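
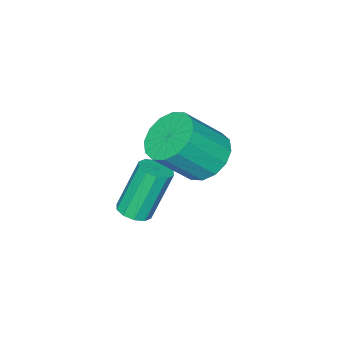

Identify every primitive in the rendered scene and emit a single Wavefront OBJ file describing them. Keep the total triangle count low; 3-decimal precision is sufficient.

v -0.756 -2.64 -3.066
v -0.207 -2.572 -2.86
v -0.916 -2.272 -1.069
v -1.464 -2.34 -1.274
v -0.33 -2.244 -2.964
v -1.039 -1.944 -1.172
v -0.616 -2.068 -3.106
v -1.324 -1.768 -1.315
v -0.955 -2.111 -3.233
v -1.664 -1.81 -1.442
v -1.218 -2.355 -3.296
v -1.927 -2.055 -1.505
v -1.304 -2.708 -3.271
v -2.013 -2.408 -1.48
v -1.181 -3.036 -3.168
v -1.89 -2.736 -1.376
v -0.896 -3.212 -3.025
v -1.604 -2.912 -1.234
v -0.556 -3.17 -2.898
v -1.265 -2.869 -1.107
v -0.293 -2.925 -2.835
v -1.002 -2.625 -1.044
v -2.02 -0.823 -0.195
v -1.28 -0.341 -0.57
v -0.239 -0.935 0.719
v -0.98 -1.417 1.095
v -1.492 -0.024 -0.253
v -0.452 -0.617 1.037
v -1.846 0.08 0.081
v -0.806 -0.514 1.37
v -2.247 -0.059 0.34
v -1.206 -0.652 1.629
v -2.587 -0.402 0.456
v -1.546 -0.996 1.746
v -2.775 -0.858 0.398
v -1.734 -1.452 1.687
v -2.761 -1.305 0.181
v -1.72 -1.899 1.47
v -2.548 -1.623 -0.137
v -1.508 -2.216 1.153
v -2.194 -1.726 -0.47
v -1.154 -2.32 0.819
v -1.794 -1.588 -0.729
v -0.753 -2.181 0.56
v -1.454 -1.244 -0.846
v -0.413 -1.838 0.444
v -1.266 -0.788 -0.787
v -0.225 -1.382 0.502
f 2 1 5
f 2 5 3
f 3 5 6
f 3 6 4
f 5 1 7
f 5 7 6
f 6 7 8
f 6 8 4
f 7 1 9
f 7 9 8
f 8 9 10
f 8 10 4
f 9 1 11
f 9 11 10
f 10 11 12
f 10 12 4
f 11 1 13
f 11 13 12
f 12 13 14
f 12 14 4
f 13 1 15
f 13 15 14
f 14 15 16
f 14 16 4
f 15 1 17
f 15 17 16
f 16 17 18
f 16 18 4
f 17 1 19
f 17 19 18
f 18 19 20
f 18 20 4
f 19 1 21
f 19 21 20
f 20 21 22
f 20 22 4
f 21 1 2
f 21 2 22
f 22 2 3
f 22 3 4
f 24 23 27
f 24 27 25
f 25 27 28
f 25 28 26
f 27 23 29
f 27 29 28
f 28 29 30
f 28 30 26
f 29 23 31
f 29 31 30
f 30 31 32
f 30 32 26
f 31 23 33
f 31 33 32
f 32 33 34
f 32 34 26
f 33 23 35
f 33 35 34
f 34 35 36
f 34 36 26
f 35 23 37
f 35 37 36
f 36 37 38
f 36 38 26
f 37 23 39
f 37 39 38
f 38 39 40
f 38 40 26
f 39 23 41
f 39 41 40
f 40 41 42
f 40 42 26
f 41 23 43
f 41 43 42
f 42 43 44
f 42 44 26
f 43 23 45
f 43 45 44
f 44 45 46
f 44 46 26
f 45 23 47
f 45 47 46
f 46 47 48
f 46 48 26
f 47 23 24
f 47 24 48
f 48 24 25
f 48 25 26



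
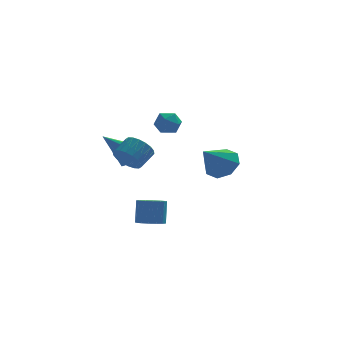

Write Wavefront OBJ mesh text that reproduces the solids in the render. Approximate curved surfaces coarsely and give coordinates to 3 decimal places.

v 4.134 2.131 -0.533
v 4.926 2.113 0.156
v 3.046 1.149 0.693
v 4.452 2.755 0.249
v 3.791 3.031 -0.115
v 3.331 2.781 -0.724
v 3.341 2.149 -1.221
v 3.815 1.507 -1.315
v 4.476 1.23 -0.951
v 4.936 1.481 -0.342
v -0.058 -3.942 -2.089
v 0.656 -4.09 -2.094
v 0.753 -3.666 -0.816
v 0.038 -3.518 -0.811
v 0.63 -3.732 -2.211
v 0.727 -3.307 -0.933
v 0.419 -3.43 -2.295
v 0.516 -3.006 -1.017
v 0.08 -3.265 -2.324
v 0.177 -2.841 -1.046
v -0.296 -3.282 -2.29
v -0.199 -2.858 -1.012
v -0.608 -3.475 -2.202
v -0.511 -3.051 -0.924
v -0.773 -3.794 -2.084
v -0.676 -3.37 -0.806
v -0.747 -4.153 -1.967
v -0.65 -3.728 -0.689
v -0.536 -4.454 -1.883
v -0.439 -4.03 -0.605
v -0.197 -4.619 -1.854
v -0.1 -4.195 -0.576
v 0.179 -4.602 -1.888
v 0.276 -4.178 -0.61
v 0.491 -4.409 -1.976
v 0.588 -3.985 -0.698
v -0.437 2.107 0.171
v 0.108 2.431 0.737
v -1.903 2.093 1.589
v -0.131 2.831 0.494
v -0.487 2.955 0.128
v -0.824 2.754 -0.222
v -1.013 2.307 -0.422
v -0.982 1.783 -0.395
v -0.743 1.383 -0.153
v -0.387 1.26 0.214
v -0.05 1.46 0.564
v 0.139 1.908 0.764
v 0.96 3.508 2.061
v 1.639 3.594 2.474
v 1.281 2.286 1.786
v 1.96 2.372 2.199
v 1.259 2.363 2.581
v 1.06 3.118 2.751
v 1.86 2.762 1.509
v 1.661 3.517 1.679
v 2.195 3.132 2.132
v 1.824 2.886 2.795
v 1.096 2.994 1.465
v 0.725 2.748 2.128
v -1.037 -2.514 1.58
v -0.474 -2.517 0.971
v 0.2 -1.889 1.59
v -0.363 -1.886 2.2
v -0.678 -2.22 0.892
v -0.005 -1.592 1.511
v -0.954 -1.981 0.95
v -0.28 -1.353 1.569
v -1.246 -1.847 1.132
v -0.573 -1.219 1.752
v -1.497 -1.846 1.404
v -0.823 -1.218 2.023
v -1.656 -1.977 1.71
v -0.983 -1.349 2.329
v -1.693 -2.214 1.991
v -1.02 -1.587 2.61
v -1.6 -2.511 2.19
v -0.926 -1.883 2.809
v -1.395 -2.808 2.269
v -0.722 -2.18 2.888
v -1.12 -3.047 2.211
v -0.446 -2.419 2.83
v -0.827 -3.181 2.028
v -0.154 -2.553 2.648
v -0.577 -3.182 1.757
v 0.097 -2.554 2.376
v -0.417 -3.051 1.451
v 0.256 -2.423 2.07
v -0.38 -2.813 1.17
v 0.293 -2.186 1.789
f 2 1 4
f 2 4 3
f 4 1 5
f 4 5 3
f 5 1 6
f 5 6 3
f 6 1 7
f 6 7 3
f 7 1 8
f 7 8 3
f 8 1 9
f 8 9 3
f 9 1 10
f 9 10 3
f 10 1 2
f 10 2 3
f 12 11 15
f 12 15 13
f 13 15 16
f 13 16 14
f 15 11 17
f 15 17 16
f 16 17 18
f 16 18 14
f 17 11 19
f 17 19 18
f 18 19 20
f 18 20 14
f 19 11 21
f 19 21 20
f 20 21 22
f 20 22 14
f 21 11 23
f 21 23 22
f 22 23 24
f 22 24 14
f 23 11 25
f 23 25 24
f 24 25 26
f 24 26 14
f 25 11 27
f 25 27 26
f 26 27 28
f 26 28 14
f 27 11 29
f 27 29 28
f 28 29 30
f 28 30 14
f 29 11 31
f 29 31 30
f 30 31 32
f 30 32 14
f 31 11 33
f 31 33 32
f 32 33 34
f 32 34 14
f 33 11 35
f 33 35 34
f 34 35 36
f 34 36 14
f 35 11 12
f 35 12 36
f 36 12 13
f 36 13 14
f 38 37 40
f 38 40 39
f 40 37 41
f 40 41 39
f 41 37 42
f 41 42 39
f 42 37 43
f 42 43 39
f 43 37 44
f 43 44 39
f 44 37 45
f 44 45 39
f 45 37 46
f 45 46 39
f 46 37 47
f 46 47 39
f 47 37 48
f 47 48 39
f 48 37 38
f 48 38 39
f 49 60 54
f 49 54 50
f 49 50 56
f 49 56 59
f 49 59 60
f 50 54 58
f 54 60 53
f 60 59 51
f 59 56 55
f 56 50 57
f 52 58 53
f 52 53 51
f 52 51 55
f 52 55 57
f 52 57 58
f 53 58 54
f 51 53 60
f 55 51 59
f 57 55 56
f 58 57 50
f 62 61 65
f 62 65 63
f 63 65 66
f 63 66 64
f 65 61 67
f 65 67 66
f 66 67 68
f 66 68 64
f 67 61 69
f 67 69 68
f 68 69 70
f 68 70 64
f 69 61 71
f 69 71 70
f 70 71 72
f 70 72 64
f 71 61 73
f 71 73 72
f 72 73 74
f 72 74 64
f 73 61 75
f 73 75 74
f 74 75 76
f 74 76 64
f 75 61 77
f 75 77 76
f 76 77 78
f 76 78 64
f 77 61 79
f 77 79 78
f 78 79 80
f 78 80 64
f 79 61 81
f 79 81 80
f 80 81 82
f 80 82 64
f 81 61 83
f 81 83 82
f 82 83 84
f 82 84 64
f 83 61 85
f 83 85 84
f 84 85 86
f 84 86 64
f 85 61 87
f 85 87 86
f 86 87 88
f 86 88 64
f 87 61 89
f 87 89 88
f 88 89 90
f 88 90 64
f 89 61 62
f 89 62 90
f 90 62 63
f 90 63 64



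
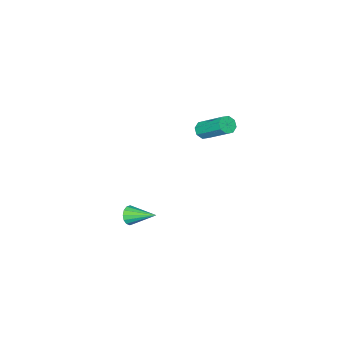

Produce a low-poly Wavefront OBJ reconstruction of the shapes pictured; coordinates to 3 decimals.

v 3.367 -0.363 -1.144
v 3.612 -0.067 -1.565
v 2.813 0.963 -0.536
v 3.343 -0.134 -1.665
v 3.08 -0.262 -1.626
v 2.894 -0.417 -1.457
v 2.835 -0.558 -1.204
v 2.919 -0.646 -0.935
v 3.122 -0.658 -0.722
v 3.392 -0.592 -0.622
v 3.655 -0.463 -0.662
v 3.84 -0.308 -0.831
v 3.899 -0.168 -1.083
v 3.816 -0.08 -1.352
v -3.599 -3.209 -0.028
v -3.266 -2.898 -0.354
v -3.489 -1.3 0.942
v -3.821 -1.611 1.268
v -3.68 -2.867 -0.464
v -3.902 -1.269 0.832
v -4.045 -3.036 -0.318
v -4.268 -1.438 0.978
v -4.15 -3.307 -0.003
v -4.372 -1.708 1.294
v -3.931 -3.52 0.298
v -4.154 -1.922 1.594
v -3.518 -3.551 0.408
v -3.74 -1.953 1.704
v -3.152 -3.382 0.262
v -3.375 -1.784 1.558
v -3.048 -3.112 -0.054
v -3.27 -1.513 1.243
f 2 1 4
f 2 4 3
f 4 1 5
f 4 5 3
f 5 1 6
f 5 6 3
f 6 1 7
f 6 7 3
f 7 1 8
f 7 8 3
f 8 1 9
f 8 9 3
f 9 1 10
f 9 10 3
f 10 1 11
f 10 11 3
f 11 1 12
f 11 12 3
f 12 1 13
f 12 13 3
f 13 1 14
f 13 14 3
f 14 1 2
f 14 2 3
f 16 15 19
f 16 19 17
f 17 19 20
f 17 20 18
f 19 15 21
f 19 21 20
f 20 21 22
f 20 22 18
f 21 15 23
f 21 23 22
f 22 23 24
f 22 24 18
f 23 15 25
f 23 25 24
f 24 25 26
f 24 26 18
f 25 15 27
f 25 27 26
f 26 27 28
f 26 28 18
f 27 15 29
f 27 29 28
f 28 29 30
f 28 30 18
f 29 15 31
f 29 31 30
f 30 31 32
f 30 32 18
f 31 15 16
f 31 16 32
f 32 16 17
f 32 17 18



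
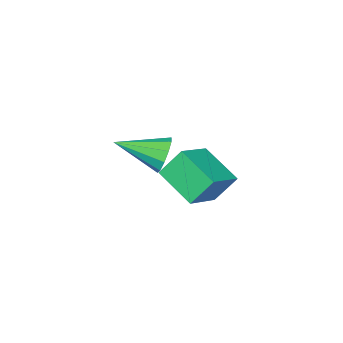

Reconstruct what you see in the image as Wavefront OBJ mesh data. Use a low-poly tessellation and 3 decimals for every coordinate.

v 1.741 4.64 2.751
v 2.243 4.715 2.069
v 2.819 3.06 3.369
v 2.448 5.007 2.454
v 2.384 5.158 2.953
v 2.074 5.111 3.375
v 1.636 4.885 3.558
v 1.239 4.564 3.432
v 1.034 4.273 3.047
v 1.098 4.122 2.548
v 1.409 4.168 2.126
v 1.846 4.395 1.943
v -3.011 1.724 -2.163
v -3.66 2.384 -0.92
v -2.713 3.593 -3
v -3.362 4.253 -1.757
v -1.298 1.827 -1.323
v -1.947 2.487 -0.08
v -1 3.696 -2.16
v -1.649 4.356 -0.917
f 2 1 4
f 2 4 3
f 4 1 5
f 4 5 3
f 5 1 6
f 5 6 3
f 6 1 7
f 6 7 3
f 7 1 8
f 7 8 3
f 8 1 9
f 8 9 3
f 9 1 10
f 9 10 3
f 10 1 11
f 10 11 3
f 11 1 12
f 11 12 3
f 12 1 2
f 12 2 3
f 14 16 13
f 17 14 13
f 13 16 15
f 15 17 13
f 14 20 16
f 18 14 17
f 18 20 14
f 16 20 15
f 19 17 15
f 15 20 19
f 19 18 17
f 20 18 19



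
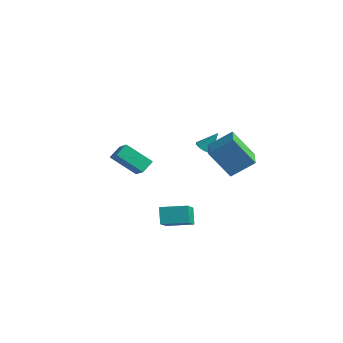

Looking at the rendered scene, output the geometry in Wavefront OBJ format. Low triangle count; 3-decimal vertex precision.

v 0.458 2.041 -0.067
v 0.81 1.619 0.039
v 0.902 2.679 0.987
v 0.973 1.845 -0.166
v 0.94 2.146 -0.333
v 0.722 2.407 -0.399
v 0.403 2.528 -0.339
v 0.106 2.463 -0.174
v -0.057 2.237 0.031
v -0.023 1.936 0.199
v 0.194 1.675 0.265
v 0.513 1.554 0.204
v -2.324 -0.395 -2.222
v -3.632 -1.076 -1.106
v -2.321 0.372 -1.75
v -3.629 -0.31 -0.634
v -1.271 -0.95 -1.326
v -2.579 -1.632 -0.21
v -1.268 -0.184 -0.854
v -2.576 -0.865 0.262
v 4.41 -0.403 0.563
v 3.35 -0.962 2.114
v 3.445 0.687 0.297
v 2.385 0.128 1.848
v 5.255 0.572 1.492
v 4.195 0.013 3.043
v 4.29 1.662 1.226
v 3.23 1.103 2.777
v 1.839 -2.528 -3.388
v 2.682 -3.911 -2.131
v 1.344 -2.065 -2.547
v 2.188 -3.448 -1.29
v 3.012 -1.632 -3.19
v 3.856 -3.015 -1.933
v 2.518 -1.169 -2.349
v 3.361 -2.552 -1.092
f 2 1 4
f 2 4 3
f 4 1 5
f 4 5 3
f 5 1 6
f 5 6 3
f 6 1 7
f 6 7 3
f 7 1 8
f 7 8 3
f 8 1 9
f 8 9 3
f 9 1 10
f 9 10 3
f 10 1 11
f 10 11 3
f 11 1 12
f 11 12 3
f 12 1 2
f 12 2 3
f 14 16 13
f 17 14 13
f 13 16 15
f 15 17 13
f 14 20 16
f 18 14 17
f 18 20 14
f 16 20 15
f 19 17 15
f 15 20 19
f 19 18 17
f 20 18 19
f 22 24 21
f 25 22 21
f 21 24 23
f 23 25 21
f 22 28 24
f 26 22 25
f 26 28 22
f 24 28 23
f 27 25 23
f 23 28 27
f 27 26 25
f 28 26 27
f 30 32 29
f 33 30 29
f 29 32 31
f 31 33 29
f 30 36 32
f 34 30 33
f 34 36 30
f 32 36 31
f 35 33 31
f 31 36 35
f 35 34 33
f 36 34 35



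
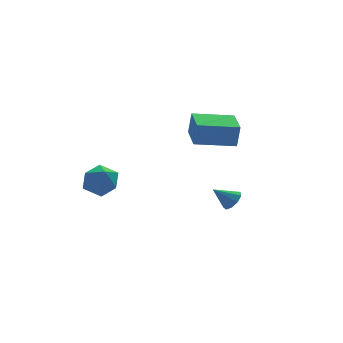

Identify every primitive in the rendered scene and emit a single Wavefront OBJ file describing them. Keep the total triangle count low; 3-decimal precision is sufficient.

v -4.089 1.359 -0.805
v -3.53 1.025 -0.076
v -3.85 0.015 -1.604
v -3.291 -0.319 -0.875
v -4.254 -0.213 -0.744
v -4.402 0.618 -0.25
v -2.978 0.422 -1.43
v -3.126 1.253 -0.936
v -2.844 0.446 -0.462
v -3.632 0.053 -0.038
v -3.748 0.987 -1.642
v -4.536 0.594 -1.218
v -1.109 -4.218 3.187
v -0.96 -4.242 4.327
v -0.686 -2.655 3.165
v -0.537 -2.679 4.305
v 0.737 -4.721 2.935
v 0.886 -4.745 4.075
v 1.16 -3.158 2.913
v 1.309 -3.182 4.053
v 2.384 -0.79 -2.787
v 2.662 -1.156 -2.356
v 1.496 -0.53 -1.993
v 2.81 -0.752 -2.324
v 2.758 -0.366 -2.508
v 2.531 -0.178 -2.823
v 2.236 -0.277 -3.121
v 2.01 -0.615 -3.263
v 1.959 -1.036 -3.182
v 2.108 -1.341 -2.917
v 2.385 -1.388 -2.59
f 1 12 6
f 1 6 2
f 1 2 8
f 1 8 11
f 1 11 12
f 2 6 10
f 6 12 5
f 12 11 3
f 11 8 7
f 8 2 9
f 4 10 5
f 4 5 3
f 4 3 7
f 4 7 9
f 4 9 10
f 5 10 6
f 3 5 12
f 7 3 11
f 9 7 8
f 10 9 2
f 14 16 13
f 17 14 13
f 13 16 15
f 15 17 13
f 14 20 16
f 18 14 17
f 18 20 14
f 16 20 15
f 19 17 15
f 15 20 19
f 19 18 17
f 20 18 19
f 22 21 24
f 22 24 23
f 24 21 25
f 24 25 23
f 25 21 26
f 25 26 23
f 26 21 27
f 26 27 23
f 27 21 28
f 27 28 23
f 28 21 29
f 28 29 23
f 29 21 30
f 29 30 23
f 30 21 31
f 30 31 23
f 31 21 22
f 31 22 23



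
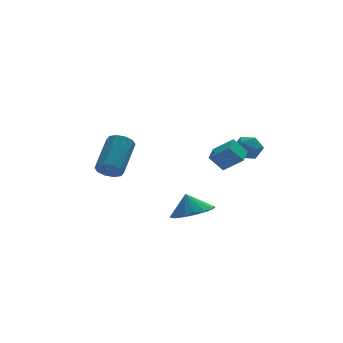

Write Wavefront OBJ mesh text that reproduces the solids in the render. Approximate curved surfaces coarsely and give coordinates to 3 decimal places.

v 1.342 -0.518 -1.807
v 2.389 -0.279 -1.688
v 1.138 -0.142 -0.773
v 2.185 0.153 -1.885
v 1.788 0.432 -2.065
v 1.289 0.492 -2.185
v 0.802 0.321 -2.219
v 0.439 -0.042 -2.159
v 0.283 -0.514 -2.018
v 0.37 -0.987 -1.829
v 0.679 -1.353 -1.635
v 1.141 -1.527 -1.48
v 1.648 -1.471 -1.401
v 2.086 -1.196 -1.414
v 2.353 -0.766 -1.518
v 3.47 -0.922 2.805
v 4.15 -0.895 2.499
v 3.17 -1.825 2.061
v 3.85 -1.798 1.755
v 3.766 -2.04 2.456
v 3.951 -1.482 2.916
v 3.369 -1.238 1.644
v 3.554 -0.68 2.104
v 4.088 -1.091 1.781
v 4.333 -1.586 2.283
v 2.987 -1.134 2.277
v 3.232 -1.629 2.779
v -1.5 3.045 -0.228
v -0.945 2.998 -0.652
v 0.075 4.407 0.524
v -0.48 4.455 0.948
v -1.203 3.31 -0.804
v -0.183 4.72 0.372
v -1.574 3.522 -0.735
v -0.554 4.931 0.441
v -1.917 3.552 -0.473
v -0.896 4.961 0.703
v -2.101 3.388 -0.117
v -1.08 4.797 1.059
v -2.055 3.093 0.196
v -1.035 4.502 1.372
v -1.797 2.78 0.348
v -0.777 4.19 1.524
v -1.426 2.569 0.279
v -0.406 3.978 1.455
v -1.084 2.539 0.017
v -0.063 3.948 1.193
v -0.9 2.703 -0.339
v 0.121 4.112 0.837
v 2.206 -2.087 1.38
v 1.605 -1.868 2.135
v 2.694 -1.325 1.547
v 2.092 -1.105 2.302
v 2.928 -2.715 2.138
v 2.326 -2.495 2.893
v 3.415 -1.952 2.305
v 2.814 -1.733 3.06
f 2 1 4
f 2 4 3
f 4 1 5
f 4 5 3
f 5 1 6
f 5 6 3
f 6 1 7
f 6 7 3
f 7 1 8
f 7 8 3
f 8 1 9
f 8 9 3
f 9 1 10
f 9 10 3
f 10 1 11
f 10 11 3
f 11 1 12
f 11 12 3
f 12 1 13
f 12 13 3
f 13 1 14
f 13 14 3
f 14 1 15
f 14 15 3
f 15 1 2
f 15 2 3
f 16 27 21
f 16 21 17
f 16 17 23
f 16 23 26
f 16 26 27
f 17 21 25
f 21 27 20
f 27 26 18
f 26 23 22
f 23 17 24
f 19 25 20
f 19 20 18
f 19 18 22
f 19 22 24
f 19 24 25
f 20 25 21
f 18 20 27
f 22 18 26
f 24 22 23
f 25 24 17
f 29 28 32
f 29 32 30
f 30 32 33
f 30 33 31
f 32 28 34
f 32 34 33
f 33 34 35
f 33 35 31
f 34 28 36
f 34 36 35
f 35 36 37
f 35 37 31
f 36 28 38
f 36 38 37
f 37 38 39
f 37 39 31
f 38 28 40
f 38 40 39
f 39 40 41
f 39 41 31
f 40 28 42
f 40 42 41
f 41 42 43
f 41 43 31
f 42 28 44
f 42 44 43
f 43 44 45
f 43 45 31
f 44 28 46
f 44 46 45
f 45 46 47
f 45 47 31
f 46 28 48
f 46 48 47
f 47 48 49
f 47 49 31
f 48 28 29
f 48 29 49
f 49 29 30
f 49 30 31
f 51 53 50
f 54 51 50
f 50 53 52
f 52 54 50
f 51 57 53
f 55 51 54
f 55 57 51
f 53 57 52
f 56 54 52
f 52 57 56
f 56 55 54
f 57 55 56



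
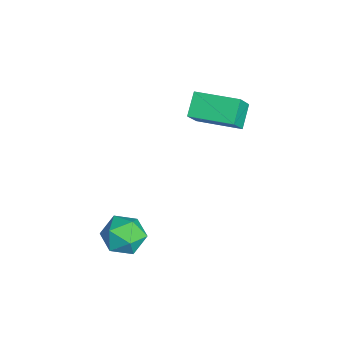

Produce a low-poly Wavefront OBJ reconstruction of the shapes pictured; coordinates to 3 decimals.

v -2.794 3.45 1.767
v -2.033 2.919 2.958
v -1.767 5.286 1.929
v -1.006 4.755 3.12
v -1.874 3.005 0.98
v -1.113 2.474 2.171
v -0.847 4.841 1.142
v -0.086 4.31 2.333
v 2.031 -1.014 -1.87
v 2.662 -0.234 -2.219
v 3.238 -1.486 -0.741
v 3.869 -0.706 -1.09
v 2.985 -0.473 -0.548
v 2.24 -0.181 -1.246
v 3.66 -1.539 -1.714
v 2.915 -1.247 -2.412
v 3.669 -0.558 -2.122
v 3.252 0.101 -1.401
v 2.648 -1.821 -1.559
v 2.231 -1.162 -0.838
f 2 4 1
f 5 2 1
f 1 4 3
f 3 5 1
f 2 8 4
f 6 2 5
f 6 8 2
f 4 8 3
f 7 5 3
f 3 8 7
f 7 6 5
f 8 6 7
f 9 20 14
f 9 14 10
f 9 10 16
f 9 16 19
f 9 19 20
f 10 14 18
f 14 20 13
f 20 19 11
f 19 16 15
f 16 10 17
f 12 18 13
f 12 13 11
f 12 11 15
f 12 15 17
f 12 17 18
f 13 18 14
f 11 13 20
f 15 11 19
f 17 15 16
f 18 17 10



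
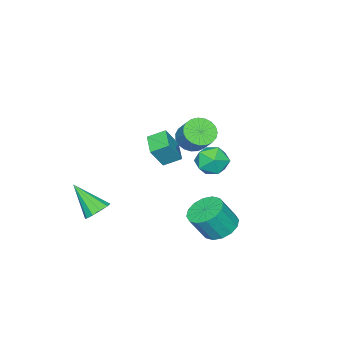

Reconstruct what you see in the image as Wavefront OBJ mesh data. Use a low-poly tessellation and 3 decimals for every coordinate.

v 2.197 -2.444 -2.463
v 2.936 -2.163 -2.244
v 2.323 -3.976 -0.917
v 2.587 -1.916 -1.971
v 2.089 -1.871 -1.886
v 1.633 -2.045 -2.021
v 1.392 -2.371 -2.325
v 1.459 -2.725 -2.682
v 1.807 -2.972 -2.954
v 2.305 -3.017 -3.04
v 2.761 -2.843 -2.904
v 3.002 -2.517 -2.601
v -3.803 -0.718 0.902
v -3.174 -0.339 0.284
v -2.668 0.576 1.359
v -3.297 0.198 1.978
v -3.492 -0.103 0.233
v -2.986 0.812 1.309
v -3.864 0.026 0.298
v -3.358 0.941 1.374
v -4.226 0.027 0.468
v -3.72 0.942 1.543
v -4.514 -0.101 0.712
v -4.008 0.814 1.788
v -4.68 -0.336 0.99
v -4.173 0.579 2.065
v -4.693 -0.636 1.252
v -4.187 0.279 2.328
v -4.553 -0.951 1.454
v -4.047 -0.036 2.529
v -4.283 -1.225 1.56
v -3.777 -0.31 2.636
v -3.931 -1.412 1.553
v -3.424 -0.497 2.628
v -3.556 -1.478 1.433
v -3.049 -0.563 2.509
v -3.224 -1.413 1.221
v -2.717 -0.498 2.297
v -2.992 -1.228 0.955
v -2.485 -0.313 2.03
v -2.9 -0.954 0.679
v -2.394 -0.039 1.754
v -2.965 -0.64 0.441
v -2.458 0.275 1.517
v -0.372 3.671 -2.514
v 0.18 2.906 -3.041
v 0.903 2.404 -1.552
v 0.352 3.169 -1.026
v 0.512 3.356 -3.05
v 1.235 2.854 -1.561
v 0.607 3.891 -2.916
v 1.33 3.388 -1.427
v 0.44 4.366 -2.674
v 1.163 3.863 -1.185
v 0.055 4.656 -2.389
v 0.778 4.153 -0.901
v -0.444 4.681 -2.138
v 0.28 4.179 -0.65
v -0.923 4.436 -1.988
v -0.2 3.934 -0.499
v -1.255 3.986 -1.979
v -0.532 3.484 -0.49
v -1.35 3.452 -2.113
v -0.627 2.949 -0.624
v -1.183 2.977 -2.355
v -0.46 2.474 -0.866
v -0.798 2.687 -2.639
v -0.075 2.184 -1.151
v -0.3 2.661 -2.89
v 0.424 2.159 -1.402
v -0.358 -0.057 0.73
v -1.281 -0.985 1.099
v -0.952 0.734 1.233
v -1.876 -0.194 1.601
v 0.416 -0.306 2.039
v -0.508 -1.234 2.407
v -0.179 0.485 2.541
v -1.102 -0.443 2.91
v -0.163 4.036 3.37
v 0.485 4.823 3.409
v 1.095 3.017 3.051
v 1.743 3.804 3.09
v 1.283 3.48 3.94
v 0.505 4.11 4.138
v 1.075 3.73 2.322
v 0.297 4.36 2.52
v 1.25 4.634 2.761
v 1.378 4.479 3.761
v 0.202 3.361 2.699
v 0.33 3.206 3.699
f 2 1 4
f 2 4 3
f 4 1 5
f 4 5 3
f 5 1 6
f 5 6 3
f 6 1 7
f 6 7 3
f 7 1 8
f 7 8 3
f 8 1 9
f 8 9 3
f 9 1 10
f 9 10 3
f 10 1 11
f 10 11 3
f 11 1 12
f 11 12 3
f 12 1 2
f 12 2 3
f 14 13 17
f 14 17 15
f 15 17 18
f 15 18 16
f 17 13 19
f 17 19 18
f 18 19 20
f 18 20 16
f 19 13 21
f 19 21 20
f 20 21 22
f 20 22 16
f 21 13 23
f 21 23 22
f 22 23 24
f 22 24 16
f 23 13 25
f 23 25 24
f 24 25 26
f 24 26 16
f 25 13 27
f 25 27 26
f 26 27 28
f 26 28 16
f 27 13 29
f 27 29 28
f 28 29 30
f 28 30 16
f 29 13 31
f 29 31 30
f 30 31 32
f 30 32 16
f 31 13 33
f 31 33 32
f 32 33 34
f 32 34 16
f 33 13 35
f 33 35 34
f 34 35 36
f 34 36 16
f 35 13 37
f 35 37 36
f 36 37 38
f 36 38 16
f 37 13 39
f 37 39 38
f 38 39 40
f 38 40 16
f 39 13 41
f 39 41 40
f 40 41 42
f 40 42 16
f 41 13 43
f 41 43 42
f 42 43 44
f 42 44 16
f 43 13 14
f 43 14 44
f 44 14 15
f 44 15 16
f 46 45 49
f 46 49 47
f 47 49 50
f 47 50 48
f 49 45 51
f 49 51 50
f 50 51 52
f 50 52 48
f 51 45 53
f 51 53 52
f 52 53 54
f 52 54 48
f 53 45 55
f 53 55 54
f 54 55 56
f 54 56 48
f 55 45 57
f 55 57 56
f 56 57 58
f 56 58 48
f 57 45 59
f 57 59 58
f 58 59 60
f 58 60 48
f 59 45 61
f 59 61 60
f 60 61 62
f 60 62 48
f 61 45 63
f 61 63 62
f 62 63 64
f 62 64 48
f 63 45 65
f 63 65 64
f 64 65 66
f 64 66 48
f 65 45 67
f 65 67 66
f 66 67 68
f 66 68 48
f 67 45 69
f 67 69 68
f 68 69 70
f 68 70 48
f 69 45 46
f 69 46 70
f 70 46 47
f 70 47 48
f 72 74 71
f 75 72 71
f 71 74 73
f 73 75 71
f 72 78 74
f 76 72 75
f 76 78 72
f 74 78 73
f 77 75 73
f 73 78 77
f 77 76 75
f 78 76 77
f 79 90 84
f 79 84 80
f 79 80 86
f 79 86 89
f 79 89 90
f 80 84 88
f 84 90 83
f 90 89 81
f 89 86 85
f 86 80 87
f 82 88 83
f 82 83 81
f 82 81 85
f 82 85 87
f 82 87 88
f 83 88 84
f 81 83 90
f 85 81 89
f 87 85 86
f 88 87 80



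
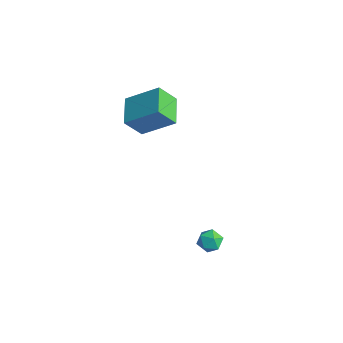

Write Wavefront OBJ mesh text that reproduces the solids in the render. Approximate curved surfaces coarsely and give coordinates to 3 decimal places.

v -4.354 0.523 2.377
v -4.578 -0.303 3.46
v -3.202 1.669 3.49
v -3.426 0.844 4.573
v -3.074 -0.364 1.967
v -3.298 -1.189 3.05
v -1.922 0.783 3.08
v -2.146 -0.043 4.163
v 1.366 0.78 -2.702
v 1.889 0.62 -3.112
v 1.491 -0.18 -2.168
v 2.014 -0.34 -2.578
v 2.079 0.165 -2.123
v 2.002 0.758 -2.452
v 1.378 -0.318 -2.828
v 1.301 0.275 -3.157
v 1.896 -0.059 -3.19
v 2.33 0.24 -2.754
v 1.05 0.2 -2.526
v 1.484 0.499 -2.09
f 2 4 1
f 5 2 1
f 1 4 3
f 3 5 1
f 2 8 4
f 6 2 5
f 6 8 2
f 4 8 3
f 7 5 3
f 3 8 7
f 7 6 5
f 8 6 7
f 9 20 14
f 9 14 10
f 9 10 16
f 9 16 19
f 9 19 20
f 10 14 18
f 14 20 13
f 20 19 11
f 19 16 15
f 16 10 17
f 12 18 13
f 12 13 11
f 12 11 15
f 12 15 17
f 12 17 18
f 13 18 14
f 11 13 20
f 15 11 19
f 17 15 16
f 18 17 10



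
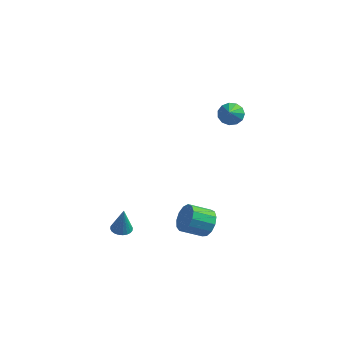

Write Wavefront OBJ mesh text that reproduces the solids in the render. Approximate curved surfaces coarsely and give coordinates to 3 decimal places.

v 2.042 -2.379 -2.516
v 2.505 -2.427 -1.865
v 1.581 -3.048 -1.254
v 1.118 -3.001 -1.904
v 2.272 -2.043 -1.827
v 1.348 -2.665 -1.216
v 1.966 -1.766 -2.008
v 1.042 -2.387 -1.396
v 1.684 -1.684 -2.35
v 0.76 -2.305 -1.738
v 1.516 -1.822 -2.744
v 0.592 -2.443 -2.133
v 1.515 -2.137 -3.066
v 0.591 -2.759 -2.455
v 1.681 -2.53 -3.214
v 0.757 -3.151 -2.602
v 1.962 -2.874 -3.139
v 1.038 -3.495 -2.528
v 2.268 -3.062 -2.867
v 1.345 -3.683 -2.255
v 2.503 -3.032 -2.483
v 1.579 -3.654 -1.872
v 2.591 -2.796 -2.109
v 1.667 -3.417 -1.498
v 2.034 0.643 3.364
v 2.661 0.846 3.404
v 2.306 -0.383 4.276
v 2.474 1.03 3.668
v 2.147 1.092 3.835
v 1.785 1.011 3.853
v 1.501 0.814 3.715
v 1.387 0.562 3.466
v 1.478 0.337 3.185
v 1.745 0.208 2.96
v 2.104 0.218 2.864
v 2.441 0.363 2.927
v 2.648 0.597 3.128
v -2.161 -3.066 -3.73
v -1.722 -3.392 -3.79
v -1.999 -3.114 -2.29
v -1.63 -3.198 -3.794
v -1.62 -2.984 -3.788
v -1.692 -2.782 -3.773
v -1.835 -2.624 -3.752
v -2.027 -2.533 -3.727
v -2.24 -2.523 -3.703
v -2.441 -2.596 -3.683
v -2.599 -2.74 -3.67
v -2.691 -2.934 -3.666
v -2.701 -3.149 -3.672
v -2.63 -3.35 -3.687
v -2.486 -3.509 -3.708
v -2.294 -3.6 -3.733
v -2.081 -3.61 -3.757
v -1.88 -3.537 -3.777
f 2 1 5
f 2 5 3
f 3 5 6
f 3 6 4
f 5 1 7
f 5 7 6
f 6 7 8
f 6 8 4
f 7 1 9
f 7 9 8
f 8 9 10
f 8 10 4
f 9 1 11
f 9 11 10
f 10 11 12
f 10 12 4
f 11 1 13
f 11 13 12
f 12 13 14
f 12 14 4
f 13 1 15
f 13 15 14
f 14 15 16
f 14 16 4
f 15 1 17
f 15 17 16
f 16 17 18
f 16 18 4
f 17 1 19
f 17 19 18
f 18 19 20
f 18 20 4
f 19 1 21
f 19 21 20
f 20 21 22
f 20 22 4
f 21 1 23
f 21 23 22
f 22 23 24
f 22 24 4
f 23 1 2
f 23 2 24
f 24 2 3
f 24 3 4
f 26 25 28
f 26 28 27
f 28 25 29
f 28 29 27
f 29 25 30
f 29 30 27
f 30 25 31
f 30 31 27
f 31 25 32
f 31 32 27
f 32 25 33
f 32 33 27
f 33 25 34
f 33 34 27
f 34 25 35
f 34 35 27
f 35 25 36
f 35 36 27
f 36 25 37
f 36 37 27
f 37 25 26
f 37 26 27
f 39 38 41
f 39 41 40
f 41 38 42
f 41 42 40
f 42 38 43
f 42 43 40
f 43 38 44
f 43 44 40
f 44 38 45
f 44 45 40
f 45 38 46
f 45 46 40
f 46 38 47
f 46 47 40
f 47 38 48
f 47 48 40
f 48 38 49
f 48 49 40
f 49 38 50
f 49 50 40
f 50 38 51
f 50 51 40
f 51 38 52
f 51 52 40
f 52 38 53
f 52 53 40
f 53 38 54
f 53 54 40
f 54 38 55
f 54 55 40
f 55 38 39
f 55 39 40



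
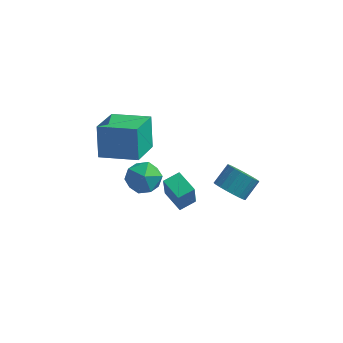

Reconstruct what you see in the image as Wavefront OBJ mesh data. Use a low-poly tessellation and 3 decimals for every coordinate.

v -3.746 -0.516 -1.64
v -3.074 0.234 -2.066
v -2.466 -1.034 -0.534
v -1.794 -0.284 -0.96
v -2.653 0.029 -0.36
v -3.444 0.349 -1.043
v -2.096 -1.149 -1.557
v -2.887 -0.829 -2.24
v -2.054 -0.157 -2.014
v -2.399 0.571 -1.275
v -3.141 -1.371 -1.325
v -3.486 -0.643 -0.586
v -4.525 -1.94 1.192
v -4.833 -1.294 2.952
v -4.56 0.086 0.443
v -4.868 0.732 2.203
v -2.472 -1.792 1.497
v -2.78 -1.146 3.257
v -2.507 0.234 0.748
v -2.815 0.88 2.508
v -0.008 -2.695 -0.851
v 0.115 -3.255 0.696
v -1.041 -1.984 -0.511
v -0.918 -2.544 1.036
v 0.558 -1.976 -0.636
v 0.681 -2.536 0.911
v -0.475 -1.265 -0.296
v -0.352 -1.825 1.251
v 0.672 2.963 -4.416
v 1.446 3.128 -4.978
v 1.881 4.062 -4.106
v 1.108 3.897 -3.544
v 1.177 3.391 -5.126
v 1.613 4.324 -4.253
v 0.822 3.58 -5.15
v 1.257 4.513 -4.278
v 0.44 3.662 -5.048
v 0.876 4.595 -4.175
v 0.099 3.623 -4.837
v 0.534 4.557 -3.964
v -0.143 3.471 -4.552
v 0.292 4.404 -3.68
v -0.244 3.23 -4.245
v 0.191 4.164 -3.372
v -0.187 2.944 -3.967
v 0.248 3.877 -3.094
v 0.019 2.66 -3.766
v 0.454 3.594 -2.894
v 0.338 2.43 -3.679
v 0.773 3.363 -2.806
v 0.715 2.291 -3.718
v 1.15 3.225 -2.846
v 1.084 2.269 -3.879
v 1.519 3.202 -3.006
v 1.382 2.366 -4.132
v 1.818 3.3 -3.259
v 1.558 2.567 -4.434
v 1.993 3.501 -3.562
v 1.58 2.837 -4.734
v 2.015 3.77 -3.861
f 1 12 6
f 1 6 2
f 1 2 8
f 1 8 11
f 1 11 12
f 2 6 10
f 6 12 5
f 12 11 3
f 11 8 7
f 8 2 9
f 4 10 5
f 4 5 3
f 4 3 7
f 4 7 9
f 4 9 10
f 5 10 6
f 3 5 12
f 7 3 11
f 9 7 8
f 10 9 2
f 14 16 13
f 17 14 13
f 13 16 15
f 15 17 13
f 14 20 16
f 18 14 17
f 18 20 14
f 16 20 15
f 19 17 15
f 15 20 19
f 19 18 17
f 20 18 19
f 22 24 21
f 25 22 21
f 21 24 23
f 23 25 21
f 22 28 24
f 26 22 25
f 26 28 22
f 24 28 23
f 27 25 23
f 23 28 27
f 27 26 25
f 28 26 27
f 30 29 33
f 30 33 31
f 31 33 34
f 31 34 32
f 33 29 35
f 33 35 34
f 34 35 36
f 34 36 32
f 35 29 37
f 35 37 36
f 36 37 38
f 36 38 32
f 37 29 39
f 37 39 38
f 38 39 40
f 38 40 32
f 39 29 41
f 39 41 40
f 40 41 42
f 40 42 32
f 41 29 43
f 41 43 42
f 42 43 44
f 42 44 32
f 43 29 45
f 43 45 44
f 44 45 46
f 44 46 32
f 45 29 47
f 45 47 46
f 46 47 48
f 46 48 32
f 47 29 49
f 47 49 48
f 48 49 50
f 48 50 32
f 49 29 51
f 49 51 50
f 50 51 52
f 50 52 32
f 51 29 53
f 51 53 52
f 52 53 54
f 52 54 32
f 53 29 55
f 53 55 54
f 54 55 56
f 54 56 32
f 55 29 57
f 55 57 56
f 56 57 58
f 56 58 32
f 57 29 59
f 57 59 58
f 58 59 60
f 58 60 32
f 59 29 30
f 59 30 60
f 60 30 31
f 60 31 32



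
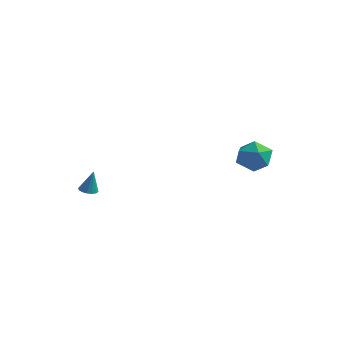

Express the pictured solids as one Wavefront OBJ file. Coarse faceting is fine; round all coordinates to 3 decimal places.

v -3.639 -2.497 -1.641
v -3.144 -2.716 -1.738
v -3.321 -2.403 -0.239
v -3.107 -2.435 -1.765
v -3.212 -2.171 -1.759
v -3.432 -1.994 -1.722
v -3.708 -1.952 -1.662
v -3.964 -2.056 -1.597
v -4.134 -2.279 -1.543
v -4.171 -2.56 -1.516
v -4.065 -2.824 -1.522
v -3.845 -3.001 -1.56
v -3.57 -3.043 -1.619
v -3.313 -2.939 -1.685
v 2.76 2.495 1.693
v 3.434 3.381 1.657
v 4.026 1.499 0.883
v 4.7 2.385 0.847
v 4.459 1.907 1.825
v 3.677 2.523 2.325
v 3.783 2.357 0.215
v 3.001 2.973 0.715
v 4.067 3.296 0.744
v 4.485 3.018 1.739
v 2.975 1.862 0.801
v 3.393 1.584 1.796
f 2 1 4
f 2 4 3
f 4 1 5
f 4 5 3
f 5 1 6
f 5 6 3
f 6 1 7
f 6 7 3
f 7 1 8
f 7 8 3
f 8 1 9
f 8 9 3
f 9 1 10
f 9 10 3
f 10 1 11
f 10 11 3
f 11 1 12
f 11 12 3
f 12 1 13
f 12 13 3
f 13 1 14
f 13 14 3
f 14 1 2
f 14 2 3
f 15 26 20
f 15 20 16
f 15 16 22
f 15 22 25
f 15 25 26
f 16 20 24
f 20 26 19
f 26 25 17
f 25 22 21
f 22 16 23
f 18 24 19
f 18 19 17
f 18 17 21
f 18 21 23
f 18 23 24
f 19 24 20
f 17 19 26
f 21 17 25
f 23 21 22
f 24 23 16



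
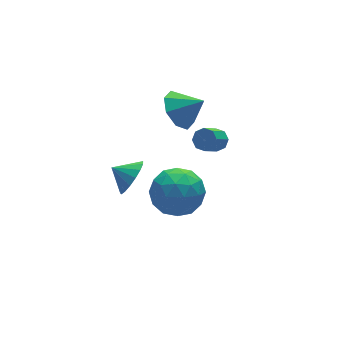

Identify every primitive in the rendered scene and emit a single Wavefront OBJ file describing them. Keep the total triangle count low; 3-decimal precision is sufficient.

v 1.682 1.361 -2.963
v 2.394 1.636 -2.398
v 1.058 2.019 -2.497
v 2.424 1.917 -2.755
v 2.283 2.07 -3.159
v 2.005 2.061 -3.519
v 1.653 1.891 -3.751
v 1.307 1.6 -3.803
v 1.048 1.254 -3.662
v 0.933 0.933 -3.361
v 0.991 0.709 -2.969
v 1.206 0.635 -2.576
v 1.531 0.728 -2.271
v 1.89 0.965 -2.125
v 2.202 1.293 -2.171
v 4.284 -1.269 0.874
v 4.641 -1.642 1.064
v 3.834 -2.003 1.875
v 3.476 -1.631 1.686
v 4.674 -1.272 1.262
v 3.867 -1.633 2.073
v 4.478 -0.9 1.233
v 3.671 -1.262 2.044
v 4.168 -0.745 0.994
v 3.361 -1.106 1.805
v 3.926 -0.897 0.685
v 3.119 -1.258 1.496
v 3.893 -1.267 0.487
v 3.086 -1.628 1.298
v 4.089 -1.638 0.516
v 3.282 -2 1.327
v 4.399 -1.794 0.755
v 3.592 -2.155 1.566
v 1.776 -2.353 1.314
v 2.563 -2.998 0.661
v 0.337 -2.882 0.099
v 1.124 -3.527 -0.554
v 0.824 -3.887 0.56
v 1.713 -3.561 1.311
v 1.187 -2.319 -0.551
v 2.076 -1.993 0.2
v 2.2 -2.977 -0.491
v 1.975 -3.946 0.196
v 0.925 -1.934 0.564
v 0.7 -2.903 1.251
v 2.296 -2.63 1.094
v 0.604 -3.25 -0.334
v 0.427 -3.463 0.32
v 0.89 -3.842 -0.063
v 1.796 -2.96 1.476
v 2.259 -3.339 1.093
v 1.237 -3.862 1.033
v 0.641 -2.541 -0.333
v 1.104 -2.92 -0.716
v 2.01 -2.038 0.823
v 2.473 -2.417 0.44
v 1.663 -2.018 -0.273
v 2.545 -2.996 0.033
v 1.699 -3.306 -0.681
v 1.736 -2.597 -0.68
v 2.259 -2.405 -0.238
v 2.413 -3.566 0.437
v 1.567 -3.876 -0.277
v 1.39 -4.088 0.378
v 1.913 -3.897 0.819
v 2.199 -3.553 -0.241
v 1.333 -2.004 1.037
v 0.487 -2.314 0.323
v 0.987 -1.983 -0.059
v 1.51 -1.792 0.382
v 1.201 -2.574 1.441
v 0.355 -2.884 0.727
v 0.641 -3.475 0.998
v 1.164 -3.283 1.44
v 0.701 -2.327 1.001
v 3.25 0.027 2.329
v 3.865 0.815 2.357
v 4.05 -0.627 3.151
v 3.328 0.843 2.902
v 2.746 0.393 3.112
v 2.458 -0.272 2.863
v 2.635 -0.761 2.301
v 3.171 -0.789 1.756
v 3.754 -0.339 1.547
v 4.041 0.326 1.796
f 2 1 4
f 2 4 3
f 4 1 5
f 4 5 3
f 5 1 6
f 5 6 3
f 6 1 7
f 6 7 3
f 7 1 8
f 7 8 3
f 8 1 9
f 8 9 3
f 9 1 10
f 9 10 3
f 10 1 11
f 10 11 3
f 11 1 12
f 11 12 3
f 12 1 13
f 12 13 3
f 13 1 14
f 13 14 3
f 14 1 15
f 14 15 3
f 15 1 2
f 15 2 3
f 17 16 20
f 17 20 18
f 18 20 21
f 18 21 19
f 20 16 22
f 20 22 21
f 21 22 23
f 21 23 19
f 22 16 24
f 22 24 23
f 23 24 25
f 23 25 19
f 24 16 26
f 24 26 25
f 25 26 27
f 25 27 19
f 26 16 28
f 26 28 27
f 27 28 29
f 27 29 19
f 28 16 30
f 28 30 29
f 29 30 31
f 29 31 19
f 30 16 32
f 30 32 31
f 31 32 33
f 31 33 19
f 32 16 17
f 32 17 33
f 33 17 18
f 33 18 19
f 34 71 50
f 71 45 74
f 50 74 39
f 71 74 50
f 34 50 46
f 50 39 51
f 46 51 35
f 50 51 46
f 34 46 55
f 46 35 56
f 55 56 41
f 46 56 55
f 34 55 67
f 55 41 70
f 67 70 44
f 55 70 67
f 34 67 71
f 67 44 75
f 71 75 45
f 67 75 71
f 35 51 62
f 51 39 65
f 62 65 43
f 51 65 62
f 39 74 52
f 74 45 73
f 52 73 38
f 74 73 52
f 45 75 72
f 75 44 68
f 72 68 36
f 75 68 72
f 44 70 69
f 70 41 57
f 69 57 40
f 70 57 69
f 41 56 61
f 56 35 58
f 61 58 42
f 56 58 61
f 37 63 49
f 63 43 64
f 49 64 38
f 63 64 49
f 37 49 47
f 49 38 48
f 47 48 36
f 49 48 47
f 37 47 54
f 47 36 53
f 54 53 40
f 47 53 54
f 37 54 59
f 54 40 60
f 59 60 42
f 54 60 59
f 37 59 63
f 59 42 66
f 63 66 43
f 59 66 63
f 38 64 52
f 64 43 65
f 52 65 39
f 64 65 52
f 36 48 72
f 48 38 73
f 72 73 45
f 48 73 72
f 40 53 69
f 53 36 68
f 69 68 44
f 53 68 69
f 42 60 61
f 60 40 57
f 61 57 41
f 60 57 61
f 43 66 62
f 66 42 58
f 62 58 35
f 66 58 62
f 77 76 79
f 77 79 78
f 79 76 80
f 79 80 78
f 80 76 81
f 80 81 78
f 81 76 82
f 81 82 78
f 82 76 83
f 82 83 78
f 83 76 84
f 83 84 78
f 84 76 85
f 84 85 78
f 85 76 77
f 85 77 78



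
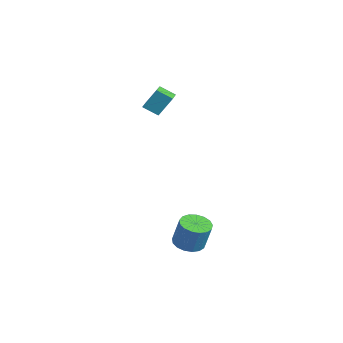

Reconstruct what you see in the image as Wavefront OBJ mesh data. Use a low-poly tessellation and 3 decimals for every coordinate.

v -3.131 4.071 1.476
v -3.604 3.366 1.985
v -2.908 4.773 2.656
v -3.381 4.067 3.165
v -2.319 3.613 1.595
v -2.792 2.907 2.104
v -2.096 4.314 2.775
v -2.569 3.609 3.284
v 3.579 3.085 -4.548
v 4.385 2.971 -4.755
v 4.807 3.2 -3.239
v 4.001 3.315 -3.032
v 4.33 3.367 -4.799
v 4.751 3.596 -3.284
v 4.102 3.698 -4.786
v 4.524 3.927 -3.27
v 3.755 3.889 -4.718
v 4.177 4.118 -3.203
v 3.367 3.896 -4.612
v 3.789 4.125 -3.096
v 3.028 3.717 -4.49
v 3.45 3.946 -2.974
v 2.815 3.394 -4.382
v 3.237 3.623 -2.866
v 2.778 2.999 -4.312
v 3.199 3.229 -2.796
v 2.923 2.625 -4.296
v 3.345 2.854 -2.78
v 3.219 2.356 -4.337
v 3.641 2.585 -2.822
v 3.598 2.254 -4.427
v 4.019 2.484 -2.912
v 3.972 2.343 -4.545
v 4.394 2.572 -3.029
v 4.256 2.601 -4.663
v 4.678 2.831 -3.147
f 2 4 1
f 5 2 1
f 1 4 3
f 3 5 1
f 2 8 4
f 6 2 5
f 6 8 2
f 4 8 3
f 7 5 3
f 3 8 7
f 7 6 5
f 8 6 7
f 10 9 13
f 10 13 11
f 11 13 14
f 11 14 12
f 13 9 15
f 13 15 14
f 14 15 16
f 14 16 12
f 15 9 17
f 15 17 16
f 16 17 18
f 16 18 12
f 17 9 19
f 17 19 18
f 18 19 20
f 18 20 12
f 19 9 21
f 19 21 20
f 20 21 22
f 20 22 12
f 21 9 23
f 21 23 22
f 22 23 24
f 22 24 12
f 23 9 25
f 23 25 24
f 24 25 26
f 24 26 12
f 25 9 27
f 25 27 26
f 26 27 28
f 26 28 12
f 27 9 29
f 27 29 28
f 28 29 30
f 28 30 12
f 29 9 31
f 29 31 30
f 30 31 32
f 30 32 12
f 31 9 33
f 31 33 32
f 32 33 34
f 32 34 12
f 33 9 35
f 33 35 34
f 34 35 36
f 34 36 12
f 35 9 10
f 35 10 36
f 36 10 11
f 36 11 12



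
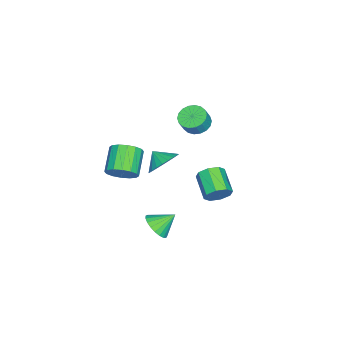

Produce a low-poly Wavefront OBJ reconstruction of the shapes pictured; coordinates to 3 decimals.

v -0.706 0.142 -1.022
v 0.197 -0.392 -1.283
v -0.994 -0.662 -0.378
v 0.326 -0.17 -0.949
v 0.298 0.099 -0.626
v 0.118 0.375 -0.363
v -0.188 0.615 -0.201
v -0.573 0.783 -0.163
v -0.978 0.854 -0.257
v -1.341 0.816 -0.467
v -1.608 0.675 -0.761
v -1.737 0.454 -1.096
v -1.709 0.185 -1.419
v -1.529 -0.091 -1.682
v -1.223 -0.331 -1.844
v -0.838 -0.499 -1.881
v -0.434 -0.57 -1.788
v -0.07 -0.532 -1.578
v -3.772 1.001 0.545
v -3.005 1.109 0.126
v -2.502 0.987 1.016
v -3.268 0.879 1.435
v -3.1 1.474 0.23
v -2.597 1.353 1.12
v -3.328 1.746 0.396
v -2.825 1.625 1.286
v -3.644 1.87 0.591
v -3.141 1.749 1.481
v -3.985 1.822 0.778
v -3.482 1.701 1.668
v -4.284 1.611 0.918
v -3.78 1.49 1.808
v -4.481 1.28 0.984
v -3.978 1.158 1.875
v -4.538 0.893 0.964
v -4.035 0.771 1.854
v -4.443 0.527 0.86
v -3.94 0.406 1.75
v -4.215 0.255 0.694
v -3.712 0.134 1.584
v -3.899 0.131 0.499
v -3.396 0.01 1.389
v -3.558 0.179 0.312
v -3.055 0.058 1.202
v -3.26 0.39 0.172
v -2.756 0.269 1.062
v -3.062 0.722 0.105
v -2.559 0.6 0.996
v 4.303 -0.324 1.847
v 4.781 -0.078 2.618
v 3.394 -0.349 3.564
v 2.917 -0.596 2.793
v 4.587 0.337 2.452
v 3.2 0.066 3.398
v 4.317 0.574 2.124
v 2.93 0.303 3.07
v 4.043 0.57 1.722
v 2.657 0.299 2.668
v 3.839 0.327 1.353
v 2.453 0.056 2.299
v 3.76 -0.091 1.117
v 2.373 -0.362 2.062
v 3.826 -0.571 1.076
v 2.439 -0.842 2.022
v 4.02 -0.986 1.242
v 2.633 -1.257 2.188
v 4.29 -1.223 1.57
v 2.903 -1.494 2.516
v 4.563 -1.219 1.972
v 3.177 -1.49 2.918
v 4.767 -0.976 2.341
v 3.381 -1.247 3.287
v 4.847 -0.558 2.578
v 3.46 -0.829 3.523
v 2.976 1.129 -3.34
v 3.506 0.806 -2.648
v 2.404 2.031 -2.48
v 3.728 1.087 -2.795
v 3.82 1.375 -3.036
v 3.765 1.621 -3.33
v 3.574 1.781 -3.625
v 3.28 1.829 -3.871
v 2.933 1.756 -4.025
v 2.593 1.575 -4.061
v 2.32 1.316 -3.972
v 2.16 1.026 -3.773
v 2.141 0.753 -3.5
v 2.266 0.545 -3.199
v 2.514 0.438 -2.922
v 2.842 0.451 -2.717
v 3.193 0.581 -2.62
v -1.401 3.204 -3.475
v -0.956 3.214 -2.728
v -2.193 2.266 -1.978
v -2.639 2.256 -2.725
v -1.379 3.725 -2.779
v -2.616 2.778 -2.029
v -1.815 3.932 -3.238
v -3.052 2.984 -2.488
v -2.009 3.712 -3.836
v -3.246 2.764 -3.086
v -1.847 3.194 -4.222
v -3.084 2.246 -3.472
v -1.424 2.682 -4.171
v -2.661 1.735 -3.421
v -0.988 2.476 -3.712
v -2.225 1.528 -2.962
v -0.794 2.696 -3.114
v -2.031 1.748 -2.364
f 2 1 4
f 2 4 3
f 4 1 5
f 4 5 3
f 5 1 6
f 5 6 3
f 6 1 7
f 6 7 3
f 7 1 8
f 7 8 3
f 8 1 9
f 8 9 3
f 9 1 10
f 9 10 3
f 10 1 11
f 10 11 3
f 11 1 12
f 11 12 3
f 12 1 13
f 12 13 3
f 13 1 14
f 13 14 3
f 14 1 15
f 14 15 3
f 15 1 16
f 15 16 3
f 16 1 17
f 16 17 3
f 17 1 18
f 17 18 3
f 18 1 2
f 18 2 3
f 20 19 23
f 20 23 21
f 21 23 24
f 21 24 22
f 23 19 25
f 23 25 24
f 24 25 26
f 24 26 22
f 25 19 27
f 25 27 26
f 26 27 28
f 26 28 22
f 27 19 29
f 27 29 28
f 28 29 30
f 28 30 22
f 29 19 31
f 29 31 30
f 30 31 32
f 30 32 22
f 31 19 33
f 31 33 32
f 32 33 34
f 32 34 22
f 33 19 35
f 33 35 34
f 34 35 36
f 34 36 22
f 35 19 37
f 35 37 36
f 36 37 38
f 36 38 22
f 37 19 39
f 37 39 38
f 38 39 40
f 38 40 22
f 39 19 41
f 39 41 40
f 40 41 42
f 40 42 22
f 41 19 43
f 41 43 42
f 42 43 44
f 42 44 22
f 43 19 45
f 43 45 44
f 44 45 46
f 44 46 22
f 45 19 47
f 45 47 46
f 46 47 48
f 46 48 22
f 47 19 20
f 47 20 48
f 48 20 21
f 48 21 22
f 50 49 53
f 50 53 51
f 51 53 54
f 51 54 52
f 53 49 55
f 53 55 54
f 54 55 56
f 54 56 52
f 55 49 57
f 55 57 56
f 56 57 58
f 56 58 52
f 57 49 59
f 57 59 58
f 58 59 60
f 58 60 52
f 59 49 61
f 59 61 60
f 60 61 62
f 60 62 52
f 61 49 63
f 61 63 62
f 62 63 64
f 62 64 52
f 63 49 65
f 63 65 64
f 64 65 66
f 64 66 52
f 65 49 67
f 65 67 66
f 66 67 68
f 66 68 52
f 67 49 69
f 67 69 68
f 68 69 70
f 68 70 52
f 69 49 71
f 69 71 70
f 70 71 72
f 70 72 52
f 71 49 73
f 71 73 72
f 72 73 74
f 72 74 52
f 73 49 50
f 73 50 74
f 74 50 51
f 74 51 52
f 76 75 78
f 76 78 77
f 78 75 79
f 78 79 77
f 79 75 80
f 79 80 77
f 80 75 81
f 80 81 77
f 81 75 82
f 81 82 77
f 82 75 83
f 82 83 77
f 83 75 84
f 83 84 77
f 84 75 85
f 84 85 77
f 85 75 86
f 85 86 77
f 86 75 87
f 86 87 77
f 87 75 88
f 87 88 77
f 88 75 89
f 88 89 77
f 89 75 90
f 89 90 77
f 90 75 91
f 90 91 77
f 91 75 76
f 91 76 77
f 93 92 96
f 93 96 94
f 94 96 97
f 94 97 95
f 96 92 98
f 96 98 97
f 97 98 99
f 97 99 95
f 98 92 100
f 98 100 99
f 99 100 101
f 99 101 95
f 100 92 102
f 100 102 101
f 101 102 103
f 101 103 95
f 102 92 104
f 102 104 103
f 103 104 105
f 103 105 95
f 104 92 106
f 104 106 105
f 105 106 107
f 105 107 95
f 106 92 108
f 106 108 107
f 107 108 109
f 107 109 95
f 108 92 93
f 108 93 109
f 109 93 94
f 109 94 95



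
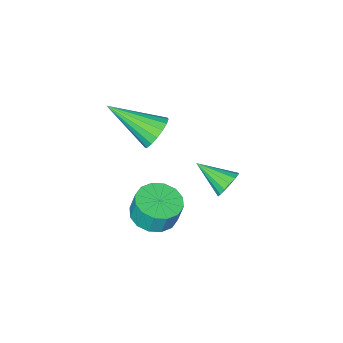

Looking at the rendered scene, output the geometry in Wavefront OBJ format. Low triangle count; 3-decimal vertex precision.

v 1.092 -0.281 -4.057
v 1.945 -0.569 -3.927
v 1.881 -0.308 -2.932
v 1.028 -0.019 -3.063
v 1.987 -0.114 -4.043
v 1.923 0.147 -3.049
v 1.788 0.296 -4.164
v 1.724 0.557 -3.169
v 1.403 0.551 -4.255
v 1.34 0.812 -3.261
v 0.935 0.584 -4.294
v 0.871 0.845 -3.3
v 0.509 0.385 -4.269
v 0.445 0.646 -3.275
v 0.239 0.008 -4.188
v 0.175 0.269 -3.193
v 0.197 -0.447 -4.071
v 0.133 -0.186 -3.077
v 0.396 -0.857 -3.951
v 0.332 -0.596 -2.956
v 0.78 -1.112 -3.859
v 0.717 -0.851 -2.865
v 1.249 -1.145 -3.82
v 1.185 -0.884 -2.826
v 1.675 -0.946 -3.845
v 1.611 -0.685 -2.851
v -0.661 1.799 -1.699
v -0.129 1.863 -1.991
v -0.159 0.621 -1.041
v -0.096 2.027 -1.723
v -0.214 2.13 -1.449
v -0.451 2.144 -1.242
v -0.745 2.066 -1.157
v -1.017 1.916 -1.218
v -1.193 1.735 -1.407
v -1.227 1.571 -1.675
v -1.109 1.468 -1.949
v -0.871 1.454 -2.156
v -0.577 1.532 -2.241
v -0.305 1.682 -2.181
v 0.852 -0.36 0.633
v 1.412 -0.313 0.151
v 1.888 -1.88 1.687
v 1.498 -0.08 0.403
v 1.436 0.089 0.708
v 1.24 0.156 0.996
v 0.956 0.104 1.2
v 0.648 -0.054 1.275
v 0.387 -0.282 1.203
v 0.232 -0.528 1
v 0.22 -0.735 0.713
v 0.352 -0.856 0.408
v 0.599 -0.864 0.154
v 0.904 -0.756 0.01
v 1.197 -0.557 0.009
f 2 1 5
f 2 5 3
f 3 5 6
f 3 6 4
f 5 1 7
f 5 7 6
f 6 7 8
f 6 8 4
f 7 1 9
f 7 9 8
f 8 9 10
f 8 10 4
f 9 1 11
f 9 11 10
f 10 11 12
f 10 12 4
f 11 1 13
f 11 13 12
f 12 13 14
f 12 14 4
f 13 1 15
f 13 15 14
f 14 15 16
f 14 16 4
f 15 1 17
f 15 17 16
f 16 17 18
f 16 18 4
f 17 1 19
f 17 19 18
f 18 19 20
f 18 20 4
f 19 1 21
f 19 21 20
f 20 21 22
f 20 22 4
f 21 1 23
f 21 23 22
f 22 23 24
f 22 24 4
f 23 1 25
f 23 25 24
f 24 25 26
f 24 26 4
f 25 1 2
f 25 2 26
f 26 2 3
f 26 3 4
f 28 27 30
f 28 30 29
f 30 27 31
f 30 31 29
f 31 27 32
f 31 32 29
f 32 27 33
f 32 33 29
f 33 27 34
f 33 34 29
f 34 27 35
f 34 35 29
f 35 27 36
f 35 36 29
f 36 27 37
f 36 37 29
f 37 27 38
f 37 38 29
f 38 27 39
f 38 39 29
f 39 27 40
f 39 40 29
f 40 27 28
f 40 28 29
f 42 41 44
f 42 44 43
f 44 41 45
f 44 45 43
f 45 41 46
f 45 46 43
f 46 41 47
f 46 47 43
f 47 41 48
f 47 48 43
f 48 41 49
f 48 49 43
f 49 41 50
f 49 50 43
f 50 41 51
f 50 51 43
f 51 41 52
f 51 52 43
f 52 41 53
f 52 53 43
f 53 41 54
f 53 54 43
f 54 41 55
f 54 55 43
f 55 41 42
f 55 42 43



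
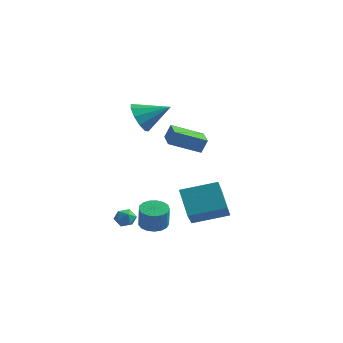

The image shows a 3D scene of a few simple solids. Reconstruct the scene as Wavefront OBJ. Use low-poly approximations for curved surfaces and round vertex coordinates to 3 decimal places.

v -1.506 -1.491 3.243
v -0.851 -1.881 2.551
v -0.154 -0.629 4.037
v -1.07 -1.328 2.324
v -1.456 -0.838 2.448
v -1.861 -0.596 2.876
v -2.131 -0.697 3.444
v -2.162 -1.101 3.935
v -1.942 -1.654 4.162
v -1.556 -2.145 4.037
v -1.151 -2.386 3.609
v -0.882 -2.285 3.042
v -0.663 -3.242 -2.981
v -0.376 -3.578 -3.432
v -0.864 -4.102 -2.468
v -0.577 -4.438 -2.919
v -0.239 -4.06 -2.543
v -0.115 -3.529 -2.859
v -1.125 -4.151 -3.041
v -1.001 -3.62 -3.357
v -0.662 -4.139 -3.468
v -0.114 -4.084 -3.16
v -1.126 -3.596 -2.74
v -0.578 -3.541 -2.432
v -0.034 -2.249 -3.725
v 0.732 -2.128 -3.878
v 1.039 -2.471 -2.609
v 0.274 -2.591 -2.455
v 0.61 -1.791 -3.757
v 0.917 -2.134 -2.488
v 0.34 -1.559 -3.629
v 0.648 -1.902 -2.36
v -0.015 -1.485 -3.523
v 0.292 -1.828 -2.254
v -0.375 -1.586 -3.463
v -0.067 -1.928 -2.194
v -0.656 -1.839 -3.463
v -0.349 -2.181 -2.194
v -0.795 -2.185 -3.523
v -0.487 -2.528 -2.254
v -0.759 -2.546 -3.629
v -0.452 -2.889 -2.36
v -0.558 -2.839 -3.757
v -0.25 -3.182 -2.488
v -0.236 -2.997 -3.877
v 0.072 -3.339 -2.608
v 0.132 -2.983 -3.963
v 0.44 -3.326 -2.694
v 0.462 -2.801 -3.994
v 0.77 -3.144 -2.725
v 0.679 -2.493 -3.963
v 0.986 -2.835 -2.694
v -0.666 1.13 -3.057
v 0.171 -0.343 -1.868
v 0.886 2.441 -2.524
v 1.723 0.968 -1.335
v 0.337 0.532 -4.505
v 1.174 -0.941 -3.316
v 1.889 1.843 -3.972
v 2.726 0.37 -2.783
v -1.421 0.809 0.783
v -1.169 1.038 1.627
v -2.486 1.893 0.807
v -2.235 2.122 1.651
v -0.165 2.058 0.069
v 0.086 2.287 0.913
v -1.231 3.142 0.093
v -0.979 3.371 0.937
f 2 1 4
f 2 4 3
f 4 1 5
f 4 5 3
f 5 1 6
f 5 6 3
f 6 1 7
f 6 7 3
f 7 1 8
f 7 8 3
f 8 1 9
f 8 9 3
f 9 1 10
f 9 10 3
f 10 1 11
f 10 11 3
f 11 1 12
f 11 12 3
f 12 1 2
f 12 2 3
f 13 24 18
f 13 18 14
f 13 14 20
f 13 20 23
f 13 23 24
f 14 18 22
f 18 24 17
f 24 23 15
f 23 20 19
f 20 14 21
f 16 22 17
f 16 17 15
f 16 15 19
f 16 19 21
f 16 21 22
f 17 22 18
f 15 17 24
f 19 15 23
f 21 19 20
f 22 21 14
f 26 25 29
f 26 29 27
f 27 29 30
f 27 30 28
f 29 25 31
f 29 31 30
f 30 31 32
f 30 32 28
f 31 25 33
f 31 33 32
f 32 33 34
f 32 34 28
f 33 25 35
f 33 35 34
f 34 35 36
f 34 36 28
f 35 25 37
f 35 37 36
f 36 37 38
f 36 38 28
f 37 25 39
f 37 39 38
f 38 39 40
f 38 40 28
f 39 25 41
f 39 41 40
f 40 41 42
f 40 42 28
f 41 25 43
f 41 43 42
f 42 43 44
f 42 44 28
f 43 25 45
f 43 45 44
f 44 45 46
f 44 46 28
f 45 25 47
f 45 47 46
f 46 47 48
f 46 48 28
f 47 25 49
f 47 49 48
f 48 49 50
f 48 50 28
f 49 25 51
f 49 51 50
f 50 51 52
f 50 52 28
f 51 25 26
f 51 26 52
f 52 26 27
f 52 27 28
f 54 56 53
f 57 54 53
f 53 56 55
f 55 57 53
f 54 60 56
f 58 54 57
f 58 60 54
f 56 60 55
f 59 57 55
f 55 60 59
f 59 58 57
f 60 58 59
f 62 64 61
f 65 62 61
f 61 64 63
f 63 65 61
f 62 68 64
f 66 62 65
f 66 68 62
f 64 68 63
f 67 65 63
f 63 68 67
f 67 66 65
f 68 66 67



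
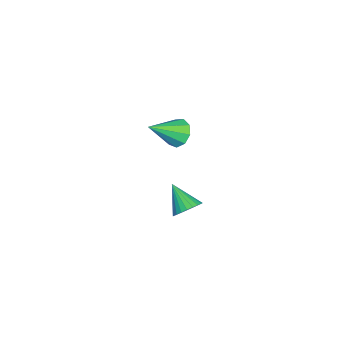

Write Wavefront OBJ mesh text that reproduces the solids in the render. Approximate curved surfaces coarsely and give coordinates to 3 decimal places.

v -2.435 -2.604 -2.022
v -1.916 -2.568 -2.428
v -1.625 -3.596 -1.078
v -1.888 -2.245 -2.113
v -2.116 -2.091 -1.755
v -2.493 -2.177 -1.522
v -2.842 -2.462 -1.522
v -3.001 -2.814 -1.756
v -2.895 -3.068 -2.114
v -2.573 -3.105 -2.429
v -2.187 -2.907 -2.553
v 2.632 -1.369 -1.566
v 3.048 -1.328 -1.15
v 1.968 -2.051 -0.834
v 2.916 -1.146 -1.1
v 2.741 -0.998 -1.121
v 2.549 -0.906 -1.21
v 2.37 -0.885 -1.353
v 2.231 -0.938 -1.528
v 2.152 -1.057 -1.709
v 2.147 -1.223 -1.869
v 2.216 -1.411 -1.982
v 2.348 -1.593 -2.032
v 2.523 -1.741 -2.011
v 2.714 -1.832 -1.922
v 2.894 -1.853 -1.779
v 3.033 -1.8 -1.604
v 3.111 -1.682 -1.422
v 3.116 -1.516 -1.263
f 2 1 4
f 2 4 3
f 4 1 5
f 4 5 3
f 5 1 6
f 5 6 3
f 6 1 7
f 6 7 3
f 7 1 8
f 7 8 3
f 8 1 9
f 8 9 3
f 9 1 10
f 9 10 3
f 10 1 11
f 10 11 3
f 11 1 2
f 11 2 3
f 13 12 15
f 13 15 14
f 15 12 16
f 15 16 14
f 16 12 17
f 16 17 14
f 17 12 18
f 17 18 14
f 18 12 19
f 18 19 14
f 19 12 20
f 19 20 14
f 20 12 21
f 20 21 14
f 21 12 22
f 21 22 14
f 22 12 23
f 22 23 14
f 23 12 24
f 23 24 14
f 24 12 25
f 24 25 14
f 25 12 26
f 25 26 14
f 26 12 27
f 26 27 14
f 27 12 28
f 27 28 14
f 28 12 29
f 28 29 14
f 29 12 13
f 29 13 14



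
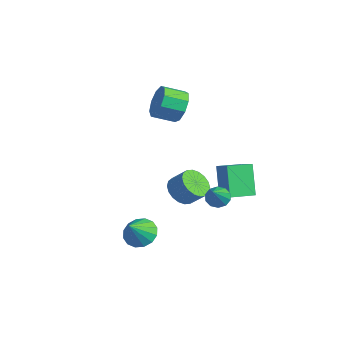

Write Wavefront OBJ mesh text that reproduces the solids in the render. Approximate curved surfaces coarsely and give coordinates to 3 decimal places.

v 2.841 1.187 -0.312
v 3.24 0.994 -0.801
v 4.039 0.213 1.052
v 3.375 1.353 -0.662
v 3.306 1.649 -0.39
v 3.059 1.768 -0.088
v 2.729 1.666 0.129
v 2.442 1.38 0.177
v 2.307 1.021 0.039
v 2.376 0.725 -0.233
v 2.623 0.606 -0.535
v 2.953 0.708 -0.752
v -3.069 2.277 2.93
v -2.339 2.323 3.683
v -2.781 1.149 4.183
v -3.511 1.103 3.43
v -2.941 2.644 3.905
v -3.384 1.471 4.405
v -3.604 2.794 3.671
v -4.046 1.621 4.171
v -4.016 2.702 3.09
v -4.458 1.528 3.59
v -3.985 2.41 2.434
v -4.427 1.237 2.934
v -3.525 2.057 2.01
v -3.967 0.883 2.51
v -2.852 1.806 2.017
v -3.294 0.632 2.517
v -2.281 1.775 2.451
v -2.723 0.602 2.951
v -2.078 1.98 3.109
v -2.52 0.806 3.609
v 1.36 2.11 -1.459
v 0.418 2.448 0.25
v 1.279 3.649 -1.807
v 0.337 3.987 -0.098
v 2.203 2.253 -1.022
v 1.261 2.591 0.687
v 2.122 3.792 -1.37
v 1.18 4.13 0.339
v -2.152 1.793 -2.877
v -1.48 1.972 -3.539
v -0.776 2.486 -2.685
v -1.448 2.307 -2.023
v -1.722 2.324 -3.551
v -1.018 2.838 -2.698
v -2.049 2.57 -3.43
v -1.345 3.085 -2.577
v -2.397 2.663 -3.2
v -1.692 3.178 -2.346
v -2.696 2.584 -2.905
v -1.991 3.098 -2.052
v -2.887 2.348 -2.605
v -2.183 2.862 -1.751
v -2.933 2.001 -2.358
v -2.229 2.516 -1.505
v -2.824 1.614 -2.215
v -2.12 2.128 -1.361
v -2.582 1.262 -2.202
v -1.878 1.776 -1.349
v -2.255 1.015 -2.323
v -1.551 1.53 -1.47
v -1.908 0.922 -2.554
v -1.203 1.437 -1.7
v -1.609 1.002 -2.848
v -0.904 1.516 -1.995
v -1.417 1.238 -3.149
v -0.713 1.752 -2.295
v -1.371 1.584 -3.395
v -0.667 2.099 -2.542
v 1.199 -2.315 -2.828
v 1.661 -2.836 -3.46
v 1.721 -3.205 -1.712
v 1.975 -2.488 -3.329
v 2.081 -2.093 -3.064
v 1.951 -1.759 -2.736
v 1.619 -1.573 -2.433
v 1.175 -1.586 -2.235
v 0.737 -1.794 -2.196
v 0.423 -2.142 -2.327
v 0.316 -2.536 -2.591
v 0.447 -2.871 -2.919
v 0.778 -3.057 -3.223
v 1.223 -3.044 -3.421
f 2 1 4
f 2 4 3
f 4 1 5
f 4 5 3
f 5 1 6
f 5 6 3
f 6 1 7
f 6 7 3
f 7 1 8
f 7 8 3
f 8 1 9
f 8 9 3
f 9 1 10
f 9 10 3
f 10 1 11
f 10 11 3
f 11 1 12
f 11 12 3
f 12 1 2
f 12 2 3
f 14 13 17
f 14 17 15
f 15 17 18
f 15 18 16
f 17 13 19
f 17 19 18
f 18 19 20
f 18 20 16
f 19 13 21
f 19 21 20
f 20 21 22
f 20 22 16
f 21 13 23
f 21 23 22
f 22 23 24
f 22 24 16
f 23 13 25
f 23 25 24
f 24 25 26
f 24 26 16
f 25 13 27
f 25 27 26
f 26 27 28
f 26 28 16
f 27 13 29
f 27 29 28
f 28 29 30
f 28 30 16
f 29 13 31
f 29 31 30
f 30 31 32
f 30 32 16
f 31 13 14
f 31 14 32
f 32 14 15
f 32 15 16
f 34 36 33
f 37 34 33
f 33 36 35
f 35 37 33
f 34 40 36
f 38 34 37
f 38 40 34
f 36 40 35
f 39 37 35
f 35 40 39
f 39 38 37
f 40 38 39
f 42 41 45
f 42 45 43
f 43 45 46
f 43 46 44
f 45 41 47
f 45 47 46
f 46 47 48
f 46 48 44
f 47 41 49
f 47 49 48
f 48 49 50
f 48 50 44
f 49 41 51
f 49 51 50
f 50 51 52
f 50 52 44
f 51 41 53
f 51 53 52
f 52 53 54
f 52 54 44
f 53 41 55
f 53 55 54
f 54 55 56
f 54 56 44
f 55 41 57
f 55 57 56
f 56 57 58
f 56 58 44
f 57 41 59
f 57 59 58
f 58 59 60
f 58 60 44
f 59 41 61
f 59 61 60
f 60 61 62
f 60 62 44
f 61 41 63
f 61 63 62
f 62 63 64
f 62 64 44
f 63 41 65
f 63 65 64
f 64 65 66
f 64 66 44
f 65 41 67
f 65 67 66
f 66 67 68
f 66 68 44
f 67 41 69
f 67 69 68
f 68 69 70
f 68 70 44
f 69 41 42
f 69 42 70
f 70 42 43
f 70 43 44
f 72 71 74
f 72 74 73
f 74 71 75
f 74 75 73
f 75 71 76
f 75 76 73
f 76 71 77
f 76 77 73
f 77 71 78
f 77 78 73
f 78 71 79
f 78 79 73
f 79 71 80
f 79 80 73
f 80 71 81
f 80 81 73
f 81 71 82
f 81 82 73
f 82 71 83
f 82 83 73
f 83 71 84
f 83 84 73
f 84 71 72
f 84 72 73



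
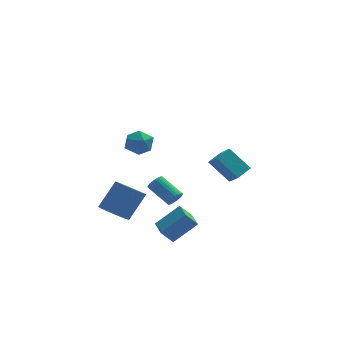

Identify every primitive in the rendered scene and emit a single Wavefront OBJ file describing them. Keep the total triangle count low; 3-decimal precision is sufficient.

v 0.86 3.183 -4.239
v 1.022 2.926 -3.734
v -0.097 3.979 -2.836
v -0.26 4.237 -3.341
v 1.174 3.098 -3.747
v 0.055 4.151 -2.849
v 1.278 3.284 -3.835
v 0.158 4.337 -2.937
v 1.318 3.454 -3.985
v 0.199 4.507 -3.087
v 1.289 3.583 -4.173
v 0.169 4.636 -3.275
v 1.194 3.651 -4.371
v 0.074 4.705 -3.474
v 1.048 3.648 -4.549
v -0.071 4.702 -3.652
v 0.874 3.575 -4.68
v -0.246 4.628 -3.783
v 0.697 3.441 -4.744
v -0.422 4.494 -3.846
v 0.545 3.269 -4.731
v -0.574 4.322 -3.833
v 0.442 3.083 -4.643
v -0.678 4.136 -3.745
v 0.401 2.913 -4.493
v -0.718 3.966 -3.595
v 0.431 2.784 -4.305
v -0.689 3.837 -3.407
v 0.526 2.715 -4.106
v -0.594 3.769 -3.209
v 0.671 2.718 -3.928
v -0.448 3.772 -3.031
v 0.846 2.792 -3.797
v -0.274 3.845 -2.9
v -1.755 -2.495 3.337
v -0.905 -2.801 3.359
v -2.155 -3.539 4.281
v -1.305 -3.845 4.303
v -1.506 -3.044 4.67
v -1.259 -2.399 4.087
v -1.801 -3.941 3.553
v -1.554 -3.296 2.97
v -0.933 -3.695 3.492
v -0.751 -3.141 4.183
v -2.309 -3.199 3.457
v -2.127 -2.645 4.148
v 2.722 2.683 -0.957
v 3.123 1.854 -0.203
v 3.519 3.408 -0.584
v 3.921 2.579 0.169
v 3.899 2.061 -2.269
v 4.301 1.232 -1.516
v 4.697 2.786 -1.897
v 5.098 1.957 -1.143
v -2.845 -0 -3.449
v -2 -0.307 -3.839
v -0.989 0.474 -2.261
v -1.835 0.78 -1.871
v -2.109 0.252 -4.045
v -1.099 1.032 -2.467
v -2.5 0.715 -4.024
v -1.489 1.495 -2.446
v -3.022 0.904 -3.783
v -2.012 1.684 -2.205
v -3.477 0.748 -3.414
v -2.466 1.529 -1.836
v -3.691 0.306 -3.059
v -2.68 1.087 -1.481
v -3.581 -0.252 -2.853
v -2.571 0.528 -1.275
v -3.191 -0.715 -2.874
v -2.18 0.065 -1.296
v -2.668 -0.904 -3.115
v -1.658 -0.124 -1.537
v -2.214 -0.749 -3.484
v -1.203 0.032 -1.906
v 0.278 -3.448 -3.868
v -0.407 -3.512 -3.062
v 0.055 -2.058 -3.949
v -0.631 -2.122 -3.143
v 1.651 -3.158 -2.677
v 0.965 -3.222 -1.871
v 1.427 -1.768 -2.758
v 0.742 -1.832 -1.952
f 2 1 5
f 2 5 3
f 3 5 6
f 3 6 4
f 5 1 7
f 5 7 6
f 6 7 8
f 6 8 4
f 7 1 9
f 7 9 8
f 8 9 10
f 8 10 4
f 9 1 11
f 9 11 10
f 10 11 12
f 10 12 4
f 11 1 13
f 11 13 12
f 12 13 14
f 12 14 4
f 13 1 15
f 13 15 14
f 14 15 16
f 14 16 4
f 15 1 17
f 15 17 16
f 16 17 18
f 16 18 4
f 17 1 19
f 17 19 18
f 18 19 20
f 18 20 4
f 19 1 21
f 19 21 20
f 20 21 22
f 20 22 4
f 21 1 23
f 21 23 22
f 22 23 24
f 22 24 4
f 23 1 25
f 23 25 24
f 24 25 26
f 24 26 4
f 25 1 27
f 25 27 26
f 26 27 28
f 26 28 4
f 27 1 29
f 27 29 28
f 28 29 30
f 28 30 4
f 29 1 31
f 29 31 30
f 30 31 32
f 30 32 4
f 31 1 33
f 31 33 32
f 32 33 34
f 32 34 4
f 33 1 2
f 33 2 34
f 34 2 3
f 34 3 4
f 35 46 40
f 35 40 36
f 35 36 42
f 35 42 45
f 35 45 46
f 36 40 44
f 40 46 39
f 46 45 37
f 45 42 41
f 42 36 43
f 38 44 39
f 38 39 37
f 38 37 41
f 38 41 43
f 38 43 44
f 39 44 40
f 37 39 46
f 41 37 45
f 43 41 42
f 44 43 36
f 48 50 47
f 51 48 47
f 47 50 49
f 49 51 47
f 48 54 50
f 52 48 51
f 52 54 48
f 50 54 49
f 53 51 49
f 49 54 53
f 53 52 51
f 54 52 53
f 56 55 59
f 56 59 57
f 57 59 60
f 57 60 58
f 59 55 61
f 59 61 60
f 60 61 62
f 60 62 58
f 61 55 63
f 61 63 62
f 62 63 64
f 62 64 58
f 63 55 65
f 63 65 64
f 64 65 66
f 64 66 58
f 65 55 67
f 65 67 66
f 66 67 68
f 66 68 58
f 67 55 69
f 67 69 68
f 68 69 70
f 68 70 58
f 69 55 71
f 69 71 70
f 70 71 72
f 70 72 58
f 71 55 73
f 71 73 72
f 72 73 74
f 72 74 58
f 73 55 75
f 73 75 74
f 74 75 76
f 74 76 58
f 75 55 56
f 75 56 76
f 76 56 57
f 76 57 58
f 78 80 77
f 81 78 77
f 77 80 79
f 79 81 77
f 78 84 80
f 82 78 81
f 82 84 78
f 80 84 79
f 83 81 79
f 79 84 83
f 83 82 81
f 84 82 83



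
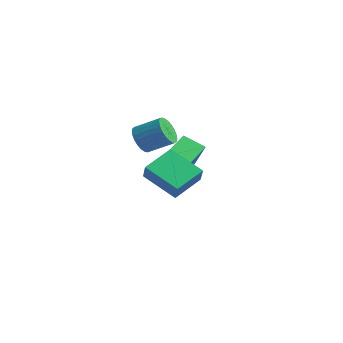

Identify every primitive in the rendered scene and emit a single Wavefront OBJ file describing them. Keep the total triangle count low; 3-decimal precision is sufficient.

v -3.403 3.058 -1.789
v -2.369 2.744 -0.312
v -3.854 4.64 -1.137
v -2.819 4.327 0.34
v -2.501 3.533 -2.32
v -1.466 3.22 -0.843
v -2.951 5.116 -1.668
v -1.917 4.802 -0.191
v -2.184 1.339 1.178
v -1.662 0.882 0.922
v -0.733 1.584 1.565
v -1.256 2.041 1.822
v -1.669 1.083 0.714
v -0.74 1.784 1.357
v -1.754 1.322 0.576
v -0.826 2.023 1.22
v -1.905 1.563 0.531
v -0.977 2.265 1.174
v -2.099 1.771 0.584
v -1.17 2.473 1.227
v -2.305 1.913 0.727
v -1.377 2.615 1.37
v -2.494 1.967 0.939
v -1.565 2.669 1.583
v -2.635 1.926 1.188
v -1.706 2.628 1.831
v -2.707 1.796 1.435
v -1.778 2.498 2.078
v -2.7 1.596 1.643
v -1.771 2.297 2.286
v -2.614 1.357 1.78
v -1.686 2.058 2.424
v -2.463 1.115 1.826
v -1.535 1.817 2.469
v -2.27 0.907 1.773
v -1.341 1.609 2.416
v -2.063 0.765 1.63
v -1.135 1.467 2.273
v -1.875 0.711 1.417
v -0.946 1.413 2.061
v -1.734 0.752 1.169
v -0.805 1.454 1.812
v 1.146 -1.437 1.028
v 1.128 -0.07 1.62
v 2.642 -1.067 0.22
v 2.624 0.3 0.812
v 1.636 -1.76 1.788
v 1.618 -0.393 2.38
v 3.132 -1.39 0.98
v 3.114 -0.023 1.572
f 2 4 1
f 5 2 1
f 1 4 3
f 3 5 1
f 2 8 4
f 6 2 5
f 6 8 2
f 4 8 3
f 7 5 3
f 3 8 7
f 7 6 5
f 8 6 7
f 10 9 13
f 10 13 11
f 11 13 14
f 11 14 12
f 13 9 15
f 13 15 14
f 14 15 16
f 14 16 12
f 15 9 17
f 15 17 16
f 16 17 18
f 16 18 12
f 17 9 19
f 17 19 18
f 18 19 20
f 18 20 12
f 19 9 21
f 19 21 20
f 20 21 22
f 20 22 12
f 21 9 23
f 21 23 22
f 22 23 24
f 22 24 12
f 23 9 25
f 23 25 24
f 24 25 26
f 24 26 12
f 25 9 27
f 25 27 26
f 26 27 28
f 26 28 12
f 27 9 29
f 27 29 28
f 28 29 30
f 28 30 12
f 29 9 31
f 29 31 30
f 30 31 32
f 30 32 12
f 31 9 33
f 31 33 32
f 32 33 34
f 32 34 12
f 33 9 35
f 33 35 34
f 34 35 36
f 34 36 12
f 35 9 37
f 35 37 36
f 36 37 38
f 36 38 12
f 37 9 39
f 37 39 38
f 38 39 40
f 38 40 12
f 39 9 41
f 39 41 40
f 40 41 42
f 40 42 12
f 41 9 10
f 41 10 42
f 42 10 11
f 42 11 12
f 44 46 43
f 47 44 43
f 43 46 45
f 45 47 43
f 44 50 46
f 48 44 47
f 48 50 44
f 46 50 45
f 49 47 45
f 45 50 49
f 49 48 47
f 50 48 49



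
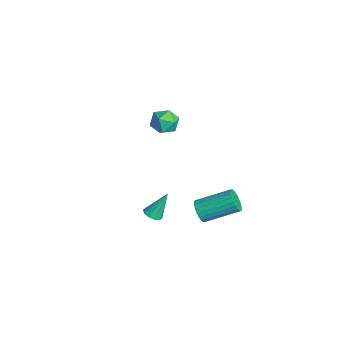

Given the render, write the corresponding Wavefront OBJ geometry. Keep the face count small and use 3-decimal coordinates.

v 3.413 2.27 2.167
v 3.907 2.414 1.635
v 4.321 4.353 2.541
v 3.827 4.21 3.073
v 3.666 2.52 1.518
v 4.079 4.459 2.424
v 3.386 2.588 1.499
v 3.8 4.527 2.405
v 3.11 2.608 1.582
v 3.524 4.547 2.488
v 2.881 2.577 1.755
v 3.294 4.516 2.661
v 2.732 2.499 1.989
v 3.146 4.438 2.896
v 2.687 2.386 2.251
v 3.101 4.325 3.158
v 2.753 2.255 2.5
v 3.166 4.195 3.407
v 2.919 2.127 2.699
v 3.333 4.066 3.605
v 3.161 2.021 2.816
v 3.574 3.96 3.722
v 3.44 1.953 2.835
v 3.854 3.892 3.741
v 3.716 1.933 2.752
v 4.13 3.872 3.658
v 3.946 1.964 2.579
v 4.359 3.903 3.485
v 4.094 2.042 2.344
v 4.508 3.981 3.251
v 4.139 2.155 2.082
v 4.553 4.094 2.989
v 4.074 2.285 1.833
v 4.487 4.225 2.74
v -4.376 2.669 2.997
v -4.04 3.133 3.75
v -3.88 1.347 3.59
v -3.544 1.811 4.343
v -4.478 1.74 4.21
v -4.785 2.556 3.843
v -3.135 1.924 3.497
v -3.442 2.74 3.13
v -3.273 2.672 4.059
v -4.103 2.559 4.499
v -3.817 1.921 2.841
v -4.647 1.808 3.281
v 3.016 -0.26 2.195
v 3.526 0.008 2.07
v 2.924 0.62 3.705
v 3.256 0.212 1.935
v 2.894 0.235 1.899
v 2.578 0.069 1.976
v 2.43 -0.222 2.137
v 2.506 -0.528 2.32
v 2.776 -0.732 2.456
v 3.138 -0.755 2.491
v 3.454 -0.59 2.414
v 3.602 -0.298 2.253
f 2 1 5
f 2 5 3
f 3 5 6
f 3 6 4
f 5 1 7
f 5 7 6
f 6 7 8
f 6 8 4
f 7 1 9
f 7 9 8
f 8 9 10
f 8 10 4
f 9 1 11
f 9 11 10
f 10 11 12
f 10 12 4
f 11 1 13
f 11 13 12
f 12 13 14
f 12 14 4
f 13 1 15
f 13 15 14
f 14 15 16
f 14 16 4
f 15 1 17
f 15 17 16
f 16 17 18
f 16 18 4
f 17 1 19
f 17 19 18
f 18 19 20
f 18 20 4
f 19 1 21
f 19 21 20
f 20 21 22
f 20 22 4
f 21 1 23
f 21 23 22
f 22 23 24
f 22 24 4
f 23 1 25
f 23 25 24
f 24 25 26
f 24 26 4
f 25 1 27
f 25 27 26
f 26 27 28
f 26 28 4
f 27 1 29
f 27 29 28
f 28 29 30
f 28 30 4
f 29 1 31
f 29 31 30
f 30 31 32
f 30 32 4
f 31 1 33
f 31 33 32
f 32 33 34
f 32 34 4
f 33 1 2
f 33 2 34
f 34 2 3
f 34 3 4
f 35 46 40
f 35 40 36
f 35 36 42
f 35 42 45
f 35 45 46
f 36 40 44
f 40 46 39
f 46 45 37
f 45 42 41
f 42 36 43
f 38 44 39
f 38 39 37
f 38 37 41
f 38 41 43
f 38 43 44
f 39 44 40
f 37 39 46
f 41 37 45
f 43 41 42
f 44 43 36
f 48 47 50
f 48 50 49
f 50 47 51
f 50 51 49
f 51 47 52
f 51 52 49
f 52 47 53
f 52 53 49
f 53 47 54
f 53 54 49
f 54 47 55
f 54 55 49
f 55 47 56
f 55 56 49
f 56 47 57
f 56 57 49
f 57 47 58
f 57 58 49
f 58 47 48
f 58 48 49

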